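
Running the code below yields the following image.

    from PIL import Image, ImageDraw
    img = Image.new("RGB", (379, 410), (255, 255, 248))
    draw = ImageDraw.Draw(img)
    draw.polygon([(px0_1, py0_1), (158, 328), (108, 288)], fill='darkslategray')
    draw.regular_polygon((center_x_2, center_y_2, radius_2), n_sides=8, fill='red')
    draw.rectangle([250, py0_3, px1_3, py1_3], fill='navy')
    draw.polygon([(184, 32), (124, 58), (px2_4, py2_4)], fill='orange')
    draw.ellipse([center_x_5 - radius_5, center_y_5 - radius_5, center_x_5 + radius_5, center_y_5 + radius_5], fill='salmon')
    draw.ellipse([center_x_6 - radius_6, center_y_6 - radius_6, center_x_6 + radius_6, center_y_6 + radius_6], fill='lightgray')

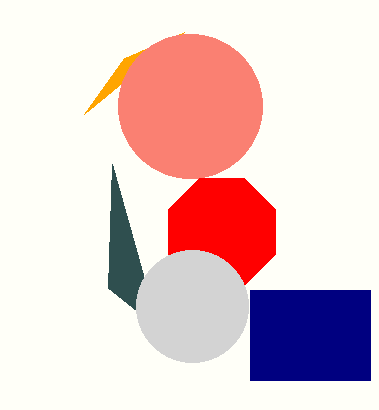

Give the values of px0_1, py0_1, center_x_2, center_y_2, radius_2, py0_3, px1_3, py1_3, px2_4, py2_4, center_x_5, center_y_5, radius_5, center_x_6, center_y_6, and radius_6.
px0_1 = 112; py0_1 = 164; center_x_2 = 222; center_y_2 = 232; radius_2 = 58; py0_3 = 290; px1_3 = 370; py1_3 = 380; px2_4 = 84; py2_4 = 114; center_x_5 = 190; center_y_5 = 106; radius_5 = 72; center_x_6 = 192; center_y_6 = 306; radius_6 = 56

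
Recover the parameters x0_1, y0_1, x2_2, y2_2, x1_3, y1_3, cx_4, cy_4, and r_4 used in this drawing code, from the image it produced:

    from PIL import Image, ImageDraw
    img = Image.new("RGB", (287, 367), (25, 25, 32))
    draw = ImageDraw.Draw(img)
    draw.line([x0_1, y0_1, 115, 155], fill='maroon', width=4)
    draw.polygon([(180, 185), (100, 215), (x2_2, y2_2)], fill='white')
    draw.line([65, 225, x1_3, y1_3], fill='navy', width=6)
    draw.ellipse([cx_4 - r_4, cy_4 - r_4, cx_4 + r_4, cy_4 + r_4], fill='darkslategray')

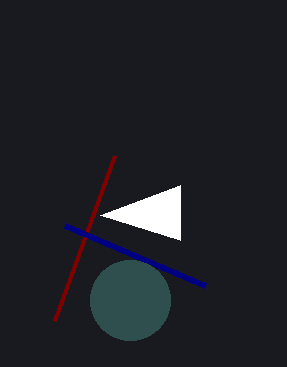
x0_1 = 55
y0_1 = 320
x2_2 = 180
y2_2 = 240
x1_3 = 205
y1_3 = 285
cx_4 = 130
cy_4 = 300
r_4 = 40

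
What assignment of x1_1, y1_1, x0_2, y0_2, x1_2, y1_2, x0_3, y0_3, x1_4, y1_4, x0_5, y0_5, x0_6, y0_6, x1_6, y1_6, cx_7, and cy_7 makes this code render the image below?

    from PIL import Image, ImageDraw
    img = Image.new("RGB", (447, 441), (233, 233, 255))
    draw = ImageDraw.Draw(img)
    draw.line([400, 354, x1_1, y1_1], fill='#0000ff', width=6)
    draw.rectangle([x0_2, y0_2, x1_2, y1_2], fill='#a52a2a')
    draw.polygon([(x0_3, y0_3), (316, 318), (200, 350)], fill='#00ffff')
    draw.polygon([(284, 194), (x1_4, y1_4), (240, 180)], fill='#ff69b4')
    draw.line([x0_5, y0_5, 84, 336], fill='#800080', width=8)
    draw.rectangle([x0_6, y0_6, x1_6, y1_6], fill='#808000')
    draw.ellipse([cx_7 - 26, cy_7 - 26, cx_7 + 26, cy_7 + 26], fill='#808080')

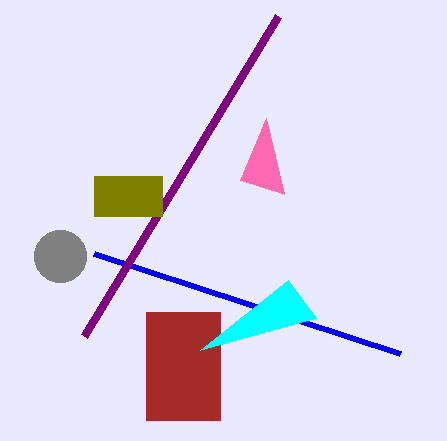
x1_1 = 94, y1_1 = 254, x0_2 = 146, y0_2 = 312, x1_2 = 220, y1_2 = 420, x0_3 = 288, y0_3 = 280, x1_4 = 266, y1_4 = 118, x0_5 = 278, y0_5 = 16, x0_6 = 94, y0_6 = 176, x1_6 = 162, y1_6 = 216, cx_7 = 60, cy_7 = 256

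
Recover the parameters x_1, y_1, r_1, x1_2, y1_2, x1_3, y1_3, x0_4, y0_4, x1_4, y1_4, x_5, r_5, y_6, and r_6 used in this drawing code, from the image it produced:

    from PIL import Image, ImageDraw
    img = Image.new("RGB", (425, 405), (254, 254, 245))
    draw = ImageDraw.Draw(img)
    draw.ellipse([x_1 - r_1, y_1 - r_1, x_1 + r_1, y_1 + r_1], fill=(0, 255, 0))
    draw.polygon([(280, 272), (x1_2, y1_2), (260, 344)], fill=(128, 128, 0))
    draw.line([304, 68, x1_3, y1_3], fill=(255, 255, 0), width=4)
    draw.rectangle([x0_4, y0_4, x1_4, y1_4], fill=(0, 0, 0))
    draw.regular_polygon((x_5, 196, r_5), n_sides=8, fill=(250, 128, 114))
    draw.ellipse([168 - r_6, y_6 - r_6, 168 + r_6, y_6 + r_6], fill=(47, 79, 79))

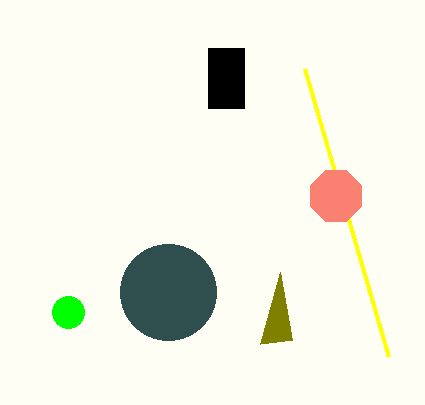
x_1 = 68
y_1 = 312
r_1 = 16
x1_2 = 292
y1_2 = 340
x1_3 = 388
y1_3 = 356
x0_4 = 208
y0_4 = 48
x1_4 = 244
y1_4 = 108
x_5 = 336
r_5 = 28
y_6 = 292
r_6 = 48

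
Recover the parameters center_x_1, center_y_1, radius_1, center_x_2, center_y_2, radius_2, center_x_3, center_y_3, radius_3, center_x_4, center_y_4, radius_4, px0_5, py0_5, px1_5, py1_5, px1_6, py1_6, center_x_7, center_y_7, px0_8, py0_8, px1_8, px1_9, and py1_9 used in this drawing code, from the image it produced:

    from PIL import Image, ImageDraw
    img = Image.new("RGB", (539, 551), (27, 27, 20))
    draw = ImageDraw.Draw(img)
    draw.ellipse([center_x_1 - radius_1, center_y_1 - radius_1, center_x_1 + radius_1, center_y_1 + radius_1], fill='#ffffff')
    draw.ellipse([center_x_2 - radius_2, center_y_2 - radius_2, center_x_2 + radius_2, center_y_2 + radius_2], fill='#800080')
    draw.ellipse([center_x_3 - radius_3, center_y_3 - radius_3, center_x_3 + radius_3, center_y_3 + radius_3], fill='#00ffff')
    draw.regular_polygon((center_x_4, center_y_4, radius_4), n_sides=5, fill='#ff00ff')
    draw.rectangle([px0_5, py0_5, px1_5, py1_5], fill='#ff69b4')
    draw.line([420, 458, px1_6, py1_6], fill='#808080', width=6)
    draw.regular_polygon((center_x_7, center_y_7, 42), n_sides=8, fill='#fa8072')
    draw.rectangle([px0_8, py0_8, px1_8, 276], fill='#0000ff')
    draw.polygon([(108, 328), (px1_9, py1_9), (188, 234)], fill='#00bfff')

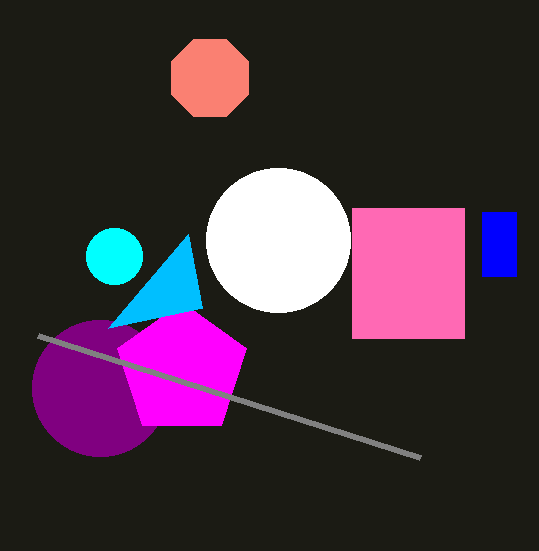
center_x_1 = 278
center_y_1 = 240
radius_1 = 72
center_x_2 = 100
center_y_2 = 388
radius_2 = 68
center_x_3 = 114
center_y_3 = 256
radius_3 = 28
center_x_4 = 182
center_y_4 = 370
radius_4 = 68
px0_5 = 352
py0_5 = 208
px1_5 = 464
py1_5 = 338
px1_6 = 38
py1_6 = 336
center_x_7 = 210
center_y_7 = 78
px0_8 = 482
py0_8 = 212
px1_8 = 516
px1_9 = 202
py1_9 = 308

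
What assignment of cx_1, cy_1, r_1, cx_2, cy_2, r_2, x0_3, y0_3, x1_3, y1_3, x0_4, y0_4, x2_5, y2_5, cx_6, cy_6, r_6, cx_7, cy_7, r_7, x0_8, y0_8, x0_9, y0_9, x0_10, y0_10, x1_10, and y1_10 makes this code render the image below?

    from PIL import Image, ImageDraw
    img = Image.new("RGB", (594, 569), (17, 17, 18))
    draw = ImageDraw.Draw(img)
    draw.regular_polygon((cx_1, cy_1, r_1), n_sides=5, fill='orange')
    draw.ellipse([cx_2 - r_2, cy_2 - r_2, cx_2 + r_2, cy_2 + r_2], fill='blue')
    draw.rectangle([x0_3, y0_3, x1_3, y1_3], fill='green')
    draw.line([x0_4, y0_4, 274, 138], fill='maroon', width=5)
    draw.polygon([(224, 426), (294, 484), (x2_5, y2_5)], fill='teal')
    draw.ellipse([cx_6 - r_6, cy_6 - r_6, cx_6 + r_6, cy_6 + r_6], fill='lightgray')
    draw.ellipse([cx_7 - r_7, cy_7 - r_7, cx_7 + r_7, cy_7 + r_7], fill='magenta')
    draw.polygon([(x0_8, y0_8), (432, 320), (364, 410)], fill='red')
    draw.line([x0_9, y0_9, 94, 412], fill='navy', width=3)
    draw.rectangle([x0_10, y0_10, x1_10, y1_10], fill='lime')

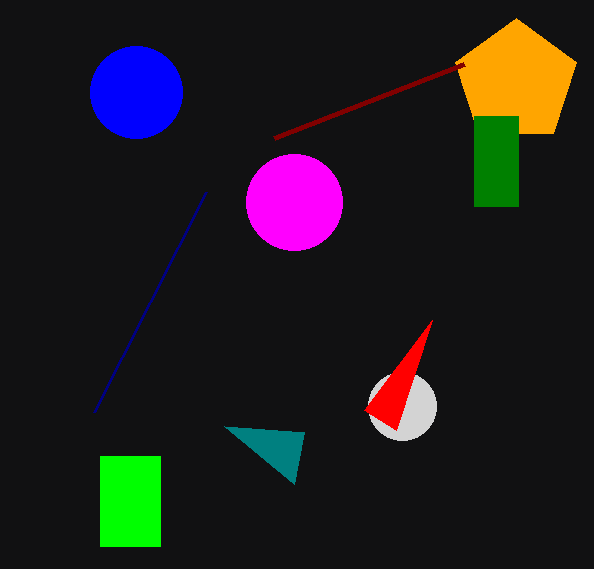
cx_1 = 516, cy_1 = 82, r_1 = 64, cx_2 = 136, cy_2 = 92, r_2 = 46, x0_3 = 474, y0_3 = 116, x1_3 = 518, y1_3 = 206, x0_4 = 464, y0_4 = 64, x2_5 = 304, y2_5 = 432, cx_6 = 402, cy_6 = 406, r_6 = 34, cx_7 = 294, cy_7 = 202, r_7 = 48, x0_8 = 396, y0_8 = 430, x0_9 = 206, y0_9 = 192, x0_10 = 100, y0_10 = 456, x1_10 = 160, y1_10 = 546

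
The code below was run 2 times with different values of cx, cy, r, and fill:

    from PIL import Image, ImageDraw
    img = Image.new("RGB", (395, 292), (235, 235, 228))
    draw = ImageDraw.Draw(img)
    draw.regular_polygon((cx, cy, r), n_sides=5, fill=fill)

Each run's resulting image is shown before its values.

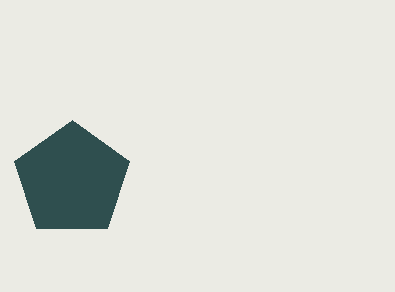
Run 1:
cx = 72; cy = 180; r = 60; fill = 'darkslategray'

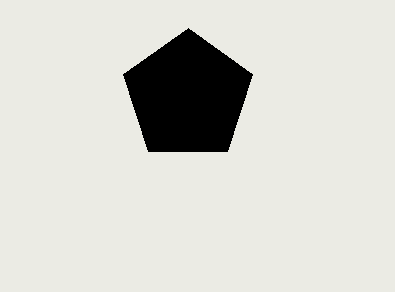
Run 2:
cx = 188; cy = 96; r = 68; fill = 'black'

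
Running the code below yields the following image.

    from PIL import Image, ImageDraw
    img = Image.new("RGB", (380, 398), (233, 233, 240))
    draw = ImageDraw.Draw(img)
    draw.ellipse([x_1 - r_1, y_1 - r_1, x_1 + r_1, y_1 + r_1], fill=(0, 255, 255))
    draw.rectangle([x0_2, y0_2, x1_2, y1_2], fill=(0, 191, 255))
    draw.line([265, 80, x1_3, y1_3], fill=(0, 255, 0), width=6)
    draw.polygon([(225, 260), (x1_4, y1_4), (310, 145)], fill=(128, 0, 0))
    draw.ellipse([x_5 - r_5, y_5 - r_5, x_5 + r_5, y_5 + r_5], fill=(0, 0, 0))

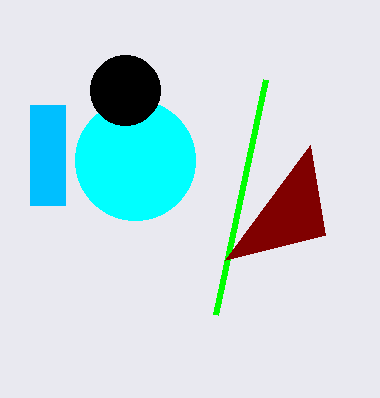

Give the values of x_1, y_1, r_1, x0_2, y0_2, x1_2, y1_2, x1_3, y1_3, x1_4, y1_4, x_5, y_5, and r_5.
x_1 = 135; y_1 = 160; r_1 = 60; x0_2 = 30; y0_2 = 105; x1_2 = 65; y1_2 = 205; x1_3 = 215; y1_3 = 315; x1_4 = 325; y1_4 = 235; x_5 = 125; y_5 = 90; r_5 = 35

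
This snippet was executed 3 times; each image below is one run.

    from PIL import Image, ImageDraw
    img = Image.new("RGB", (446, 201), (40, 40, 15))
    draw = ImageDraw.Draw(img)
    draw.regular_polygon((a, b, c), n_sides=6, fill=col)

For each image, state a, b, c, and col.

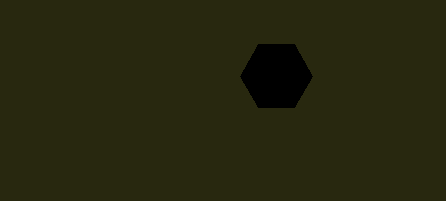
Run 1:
a = 276; b = 76; c = 36; col = 'black'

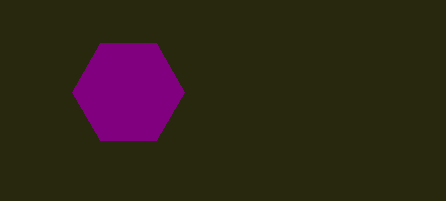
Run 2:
a = 128, b = 92, c = 56, col = 'purple'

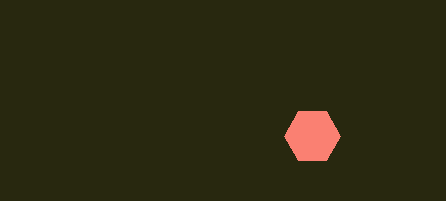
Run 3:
a = 312, b = 136, c = 28, col = 'salmon'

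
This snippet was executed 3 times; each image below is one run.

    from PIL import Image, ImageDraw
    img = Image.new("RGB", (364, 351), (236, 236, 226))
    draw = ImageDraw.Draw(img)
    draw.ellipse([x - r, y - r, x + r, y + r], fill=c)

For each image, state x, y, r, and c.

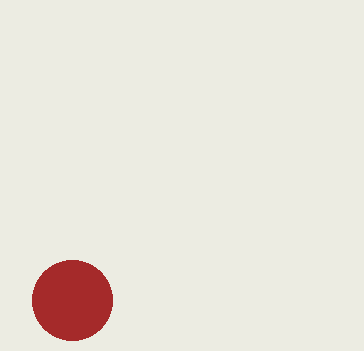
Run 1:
x = 72, y = 300, r = 40, c = 'brown'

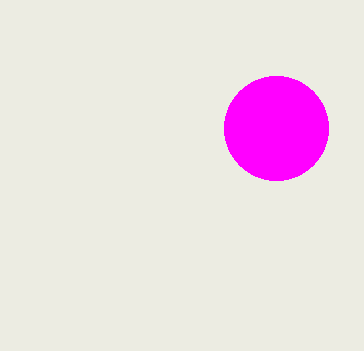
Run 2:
x = 276
y = 128
r = 52
c = 'magenta'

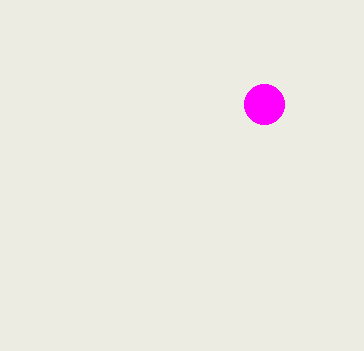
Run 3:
x = 264
y = 104
r = 20
c = 'magenta'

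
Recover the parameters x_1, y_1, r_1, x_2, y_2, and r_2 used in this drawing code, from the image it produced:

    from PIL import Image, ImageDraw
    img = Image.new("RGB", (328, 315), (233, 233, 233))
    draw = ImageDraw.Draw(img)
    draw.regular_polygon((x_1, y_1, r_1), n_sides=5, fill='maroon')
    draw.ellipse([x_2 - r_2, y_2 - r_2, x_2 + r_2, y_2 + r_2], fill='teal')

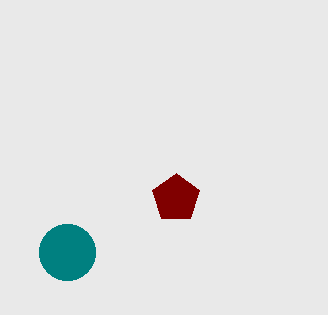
x_1 = 176, y_1 = 198, r_1 = 25, x_2 = 67, y_2 = 252, r_2 = 28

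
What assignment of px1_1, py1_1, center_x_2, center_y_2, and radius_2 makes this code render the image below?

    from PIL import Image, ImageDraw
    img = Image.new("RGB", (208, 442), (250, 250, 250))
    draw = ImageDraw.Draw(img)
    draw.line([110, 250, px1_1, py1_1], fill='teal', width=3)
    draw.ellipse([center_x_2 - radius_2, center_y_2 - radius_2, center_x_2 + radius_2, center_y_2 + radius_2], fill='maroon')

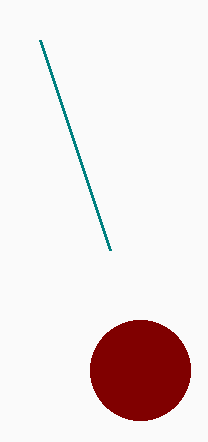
px1_1 = 40; py1_1 = 40; center_x_2 = 140; center_y_2 = 370; radius_2 = 50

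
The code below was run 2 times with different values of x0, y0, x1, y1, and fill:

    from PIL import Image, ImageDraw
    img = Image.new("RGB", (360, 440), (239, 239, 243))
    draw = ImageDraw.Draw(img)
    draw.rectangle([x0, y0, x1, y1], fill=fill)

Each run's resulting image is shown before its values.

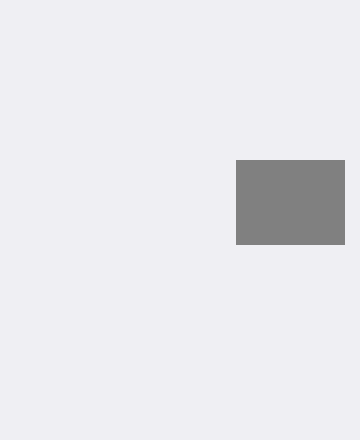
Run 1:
x0 = 236; y0 = 160; x1 = 344; y1 = 244; fill = 'gray'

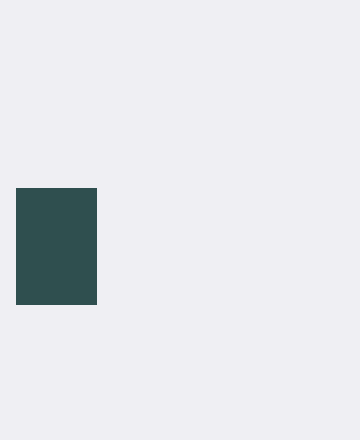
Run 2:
x0 = 16; y0 = 188; x1 = 96; y1 = 304; fill = 'darkslategray'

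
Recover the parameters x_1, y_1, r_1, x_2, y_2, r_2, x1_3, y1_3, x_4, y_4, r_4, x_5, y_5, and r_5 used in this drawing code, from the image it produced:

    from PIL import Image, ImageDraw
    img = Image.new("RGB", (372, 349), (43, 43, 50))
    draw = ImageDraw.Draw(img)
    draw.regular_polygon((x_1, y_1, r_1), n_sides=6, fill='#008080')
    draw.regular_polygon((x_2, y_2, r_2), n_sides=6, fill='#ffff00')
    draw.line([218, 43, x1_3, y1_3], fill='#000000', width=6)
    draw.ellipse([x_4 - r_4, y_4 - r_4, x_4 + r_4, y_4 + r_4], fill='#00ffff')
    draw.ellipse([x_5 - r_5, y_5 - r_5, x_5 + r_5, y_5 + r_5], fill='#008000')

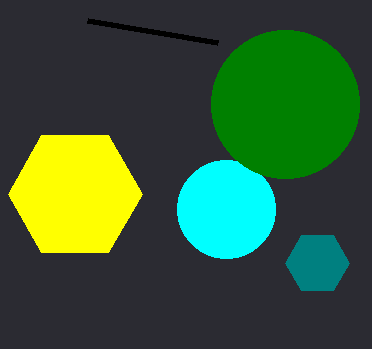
x_1 = 317; y_1 = 263; r_1 = 32; x_2 = 75; y_2 = 194; r_2 = 67; x1_3 = 88; y1_3 = 21; x_4 = 226; y_4 = 209; r_4 = 49; x_5 = 285; y_5 = 104; r_5 = 74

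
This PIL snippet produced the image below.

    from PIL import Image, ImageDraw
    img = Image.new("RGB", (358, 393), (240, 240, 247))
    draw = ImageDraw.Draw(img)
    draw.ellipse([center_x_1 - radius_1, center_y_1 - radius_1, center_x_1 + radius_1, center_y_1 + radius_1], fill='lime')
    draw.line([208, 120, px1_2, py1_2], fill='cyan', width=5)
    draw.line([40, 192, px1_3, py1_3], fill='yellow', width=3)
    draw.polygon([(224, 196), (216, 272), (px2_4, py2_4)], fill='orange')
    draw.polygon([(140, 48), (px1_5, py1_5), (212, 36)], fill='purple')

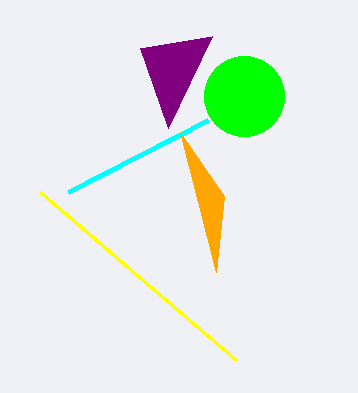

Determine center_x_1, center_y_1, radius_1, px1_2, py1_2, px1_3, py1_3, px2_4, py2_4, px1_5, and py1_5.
center_x_1 = 244; center_y_1 = 96; radius_1 = 40; px1_2 = 68; py1_2 = 192; px1_3 = 236; py1_3 = 360; px2_4 = 180; py2_4 = 132; px1_5 = 168; py1_5 = 128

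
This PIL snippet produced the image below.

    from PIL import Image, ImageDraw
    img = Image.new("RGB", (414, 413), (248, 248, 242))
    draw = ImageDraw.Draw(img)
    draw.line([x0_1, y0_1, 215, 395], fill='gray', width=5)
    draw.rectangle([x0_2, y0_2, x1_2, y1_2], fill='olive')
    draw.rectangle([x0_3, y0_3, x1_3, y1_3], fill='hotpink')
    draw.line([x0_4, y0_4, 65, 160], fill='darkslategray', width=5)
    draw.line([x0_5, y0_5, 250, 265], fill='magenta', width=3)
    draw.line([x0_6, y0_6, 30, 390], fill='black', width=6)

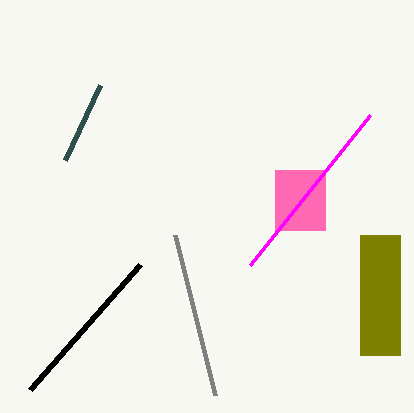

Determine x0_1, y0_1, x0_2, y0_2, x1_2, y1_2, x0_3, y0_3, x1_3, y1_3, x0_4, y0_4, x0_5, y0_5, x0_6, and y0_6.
x0_1 = 175
y0_1 = 235
x0_2 = 360
y0_2 = 235
x1_2 = 400
y1_2 = 355
x0_3 = 275
y0_3 = 170
x1_3 = 325
y1_3 = 230
x0_4 = 100
y0_4 = 85
x0_5 = 370
y0_5 = 115
x0_6 = 140
y0_6 = 265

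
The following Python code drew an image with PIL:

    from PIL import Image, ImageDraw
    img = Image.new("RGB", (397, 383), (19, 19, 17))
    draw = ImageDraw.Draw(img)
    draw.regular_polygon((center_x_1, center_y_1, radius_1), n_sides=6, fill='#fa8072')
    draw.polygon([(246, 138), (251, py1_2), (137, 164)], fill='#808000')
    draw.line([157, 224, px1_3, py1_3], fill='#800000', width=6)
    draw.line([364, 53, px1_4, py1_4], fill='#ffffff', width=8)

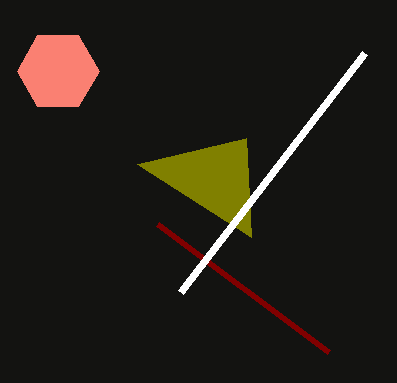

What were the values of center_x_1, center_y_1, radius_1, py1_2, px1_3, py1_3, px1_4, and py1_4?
center_x_1 = 58
center_y_1 = 71
radius_1 = 41
py1_2 = 237
px1_3 = 328
py1_3 = 352
px1_4 = 180
py1_4 = 292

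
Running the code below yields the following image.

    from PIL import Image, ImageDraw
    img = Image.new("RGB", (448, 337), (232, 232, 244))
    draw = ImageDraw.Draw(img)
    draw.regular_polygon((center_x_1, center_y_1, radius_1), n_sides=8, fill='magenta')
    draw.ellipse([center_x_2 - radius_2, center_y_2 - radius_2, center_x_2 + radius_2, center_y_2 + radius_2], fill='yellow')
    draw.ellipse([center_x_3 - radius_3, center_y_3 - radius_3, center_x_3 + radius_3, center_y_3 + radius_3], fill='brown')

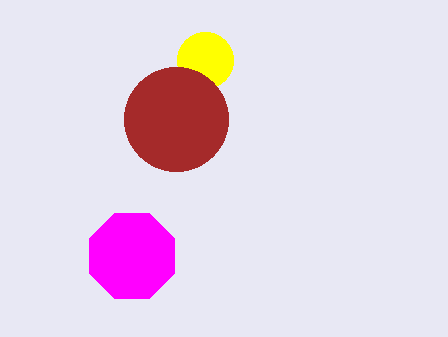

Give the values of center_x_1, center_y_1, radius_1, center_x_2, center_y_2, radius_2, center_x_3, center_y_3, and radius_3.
center_x_1 = 132; center_y_1 = 256; radius_1 = 46; center_x_2 = 205; center_y_2 = 60; radius_2 = 28; center_x_3 = 176; center_y_3 = 119; radius_3 = 52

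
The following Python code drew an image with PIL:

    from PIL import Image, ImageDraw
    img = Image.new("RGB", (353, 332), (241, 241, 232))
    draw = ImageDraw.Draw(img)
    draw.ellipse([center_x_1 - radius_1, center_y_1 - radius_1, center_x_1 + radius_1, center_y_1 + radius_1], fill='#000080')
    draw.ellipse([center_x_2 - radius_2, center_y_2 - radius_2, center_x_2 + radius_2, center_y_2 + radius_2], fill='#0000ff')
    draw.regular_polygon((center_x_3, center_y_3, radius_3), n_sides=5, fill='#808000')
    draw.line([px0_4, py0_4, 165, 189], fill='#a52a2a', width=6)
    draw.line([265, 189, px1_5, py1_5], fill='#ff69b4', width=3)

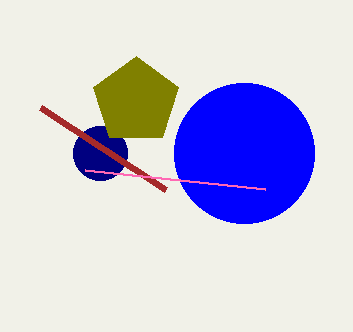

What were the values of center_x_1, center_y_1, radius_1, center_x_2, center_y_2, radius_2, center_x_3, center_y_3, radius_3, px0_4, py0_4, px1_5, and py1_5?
center_x_1 = 100; center_y_1 = 153; radius_1 = 27; center_x_2 = 244; center_y_2 = 153; radius_2 = 70; center_x_3 = 136; center_y_3 = 101; radius_3 = 45; px0_4 = 40; py0_4 = 107; px1_5 = 85; py1_5 = 170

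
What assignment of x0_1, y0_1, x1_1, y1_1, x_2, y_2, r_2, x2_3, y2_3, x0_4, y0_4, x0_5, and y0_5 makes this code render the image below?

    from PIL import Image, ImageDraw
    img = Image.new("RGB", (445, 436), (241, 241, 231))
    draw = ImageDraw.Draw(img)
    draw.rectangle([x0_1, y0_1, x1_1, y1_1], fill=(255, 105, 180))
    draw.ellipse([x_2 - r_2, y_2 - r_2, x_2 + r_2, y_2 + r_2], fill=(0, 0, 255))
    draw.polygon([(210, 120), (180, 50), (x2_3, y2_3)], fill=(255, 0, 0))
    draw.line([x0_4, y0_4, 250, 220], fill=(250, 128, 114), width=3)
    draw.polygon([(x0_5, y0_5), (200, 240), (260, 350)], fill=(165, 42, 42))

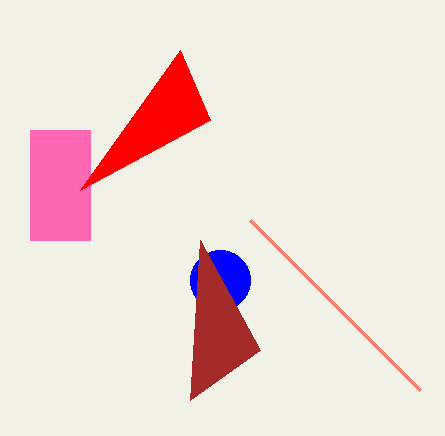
x0_1 = 30
y0_1 = 130
x1_1 = 90
y1_1 = 240
x_2 = 220
y_2 = 280
r_2 = 30
x2_3 = 80
y2_3 = 190
x0_4 = 420
y0_4 = 390
x0_5 = 190
y0_5 = 400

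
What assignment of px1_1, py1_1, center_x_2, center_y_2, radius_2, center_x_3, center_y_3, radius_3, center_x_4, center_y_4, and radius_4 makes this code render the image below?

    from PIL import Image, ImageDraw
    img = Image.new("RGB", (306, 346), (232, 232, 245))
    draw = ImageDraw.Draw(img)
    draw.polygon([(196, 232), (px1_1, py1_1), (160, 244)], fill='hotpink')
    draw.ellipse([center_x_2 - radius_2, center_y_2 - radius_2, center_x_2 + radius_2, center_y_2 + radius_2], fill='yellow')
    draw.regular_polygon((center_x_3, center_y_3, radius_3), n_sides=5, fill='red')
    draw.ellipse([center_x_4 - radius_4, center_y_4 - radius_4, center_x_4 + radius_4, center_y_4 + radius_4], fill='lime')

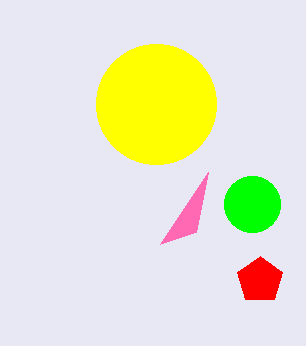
px1_1 = 208
py1_1 = 172
center_x_2 = 156
center_y_2 = 104
radius_2 = 60
center_x_3 = 260
center_y_3 = 280
radius_3 = 24
center_x_4 = 252
center_y_4 = 204
radius_4 = 28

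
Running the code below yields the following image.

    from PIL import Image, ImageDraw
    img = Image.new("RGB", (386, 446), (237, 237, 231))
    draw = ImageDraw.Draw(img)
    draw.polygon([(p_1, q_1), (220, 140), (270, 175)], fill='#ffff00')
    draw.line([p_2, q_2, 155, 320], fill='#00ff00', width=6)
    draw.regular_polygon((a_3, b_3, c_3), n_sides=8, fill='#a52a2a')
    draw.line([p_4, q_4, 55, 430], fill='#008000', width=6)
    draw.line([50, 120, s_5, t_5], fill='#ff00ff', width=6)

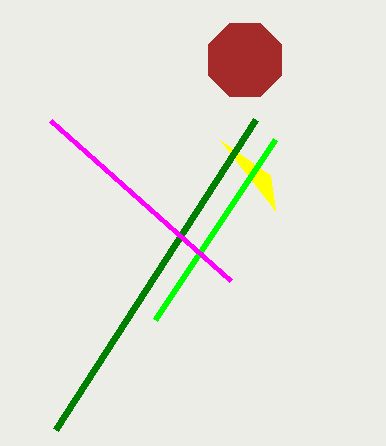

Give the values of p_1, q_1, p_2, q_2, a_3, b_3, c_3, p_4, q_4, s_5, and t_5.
p_1 = 275, q_1 = 210, p_2 = 275, q_2 = 140, a_3 = 245, b_3 = 60, c_3 = 40, p_4 = 255, q_4 = 120, s_5 = 230, t_5 = 280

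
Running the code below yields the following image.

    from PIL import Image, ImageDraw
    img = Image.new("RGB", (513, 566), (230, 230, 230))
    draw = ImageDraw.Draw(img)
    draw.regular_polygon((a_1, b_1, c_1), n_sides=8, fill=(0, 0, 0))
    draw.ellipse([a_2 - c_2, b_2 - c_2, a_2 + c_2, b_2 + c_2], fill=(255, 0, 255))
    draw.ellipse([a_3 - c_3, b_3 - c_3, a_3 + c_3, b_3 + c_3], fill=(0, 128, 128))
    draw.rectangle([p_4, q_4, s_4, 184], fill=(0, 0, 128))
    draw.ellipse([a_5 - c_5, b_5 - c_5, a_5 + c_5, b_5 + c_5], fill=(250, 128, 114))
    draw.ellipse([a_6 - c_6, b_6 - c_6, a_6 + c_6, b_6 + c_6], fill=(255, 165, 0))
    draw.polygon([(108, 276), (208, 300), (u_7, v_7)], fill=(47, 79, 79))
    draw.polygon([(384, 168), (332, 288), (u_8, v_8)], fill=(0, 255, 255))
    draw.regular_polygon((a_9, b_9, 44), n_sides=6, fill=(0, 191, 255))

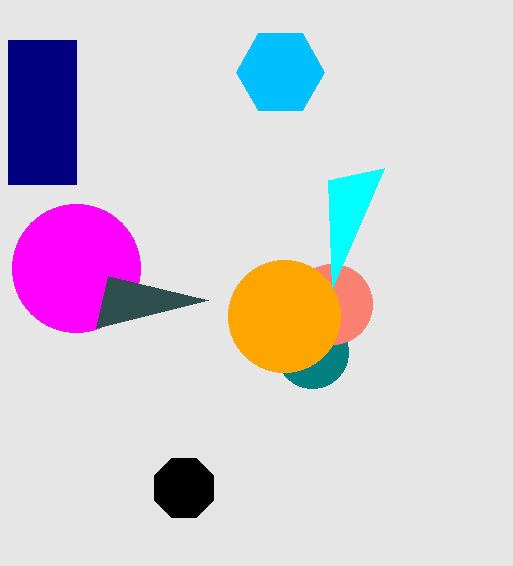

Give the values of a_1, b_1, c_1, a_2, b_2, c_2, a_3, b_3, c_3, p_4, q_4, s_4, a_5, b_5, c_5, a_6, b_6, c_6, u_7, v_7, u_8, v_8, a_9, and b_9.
a_1 = 184
b_1 = 488
c_1 = 32
a_2 = 76
b_2 = 268
c_2 = 64
a_3 = 312
b_3 = 352
c_3 = 36
p_4 = 8
q_4 = 40
s_4 = 76
a_5 = 332
b_5 = 304
c_5 = 40
a_6 = 284
b_6 = 316
c_6 = 56
u_7 = 96
v_7 = 328
u_8 = 328
v_8 = 180
a_9 = 280
b_9 = 72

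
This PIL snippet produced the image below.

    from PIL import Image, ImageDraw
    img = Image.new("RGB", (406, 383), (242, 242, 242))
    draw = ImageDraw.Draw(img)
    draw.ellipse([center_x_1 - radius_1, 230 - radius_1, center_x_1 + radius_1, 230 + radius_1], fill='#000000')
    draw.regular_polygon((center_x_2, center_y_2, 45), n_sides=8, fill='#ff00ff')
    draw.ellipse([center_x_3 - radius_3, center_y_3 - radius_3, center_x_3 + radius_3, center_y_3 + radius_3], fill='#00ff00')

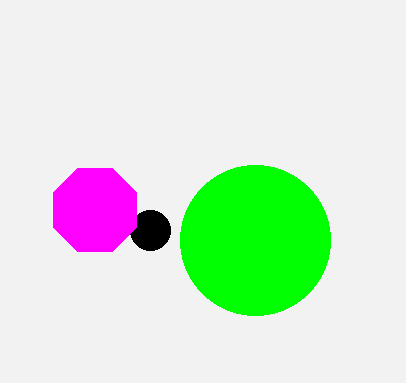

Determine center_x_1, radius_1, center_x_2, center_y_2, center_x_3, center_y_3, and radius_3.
center_x_1 = 150, radius_1 = 20, center_x_2 = 95, center_y_2 = 210, center_x_3 = 255, center_y_3 = 240, radius_3 = 75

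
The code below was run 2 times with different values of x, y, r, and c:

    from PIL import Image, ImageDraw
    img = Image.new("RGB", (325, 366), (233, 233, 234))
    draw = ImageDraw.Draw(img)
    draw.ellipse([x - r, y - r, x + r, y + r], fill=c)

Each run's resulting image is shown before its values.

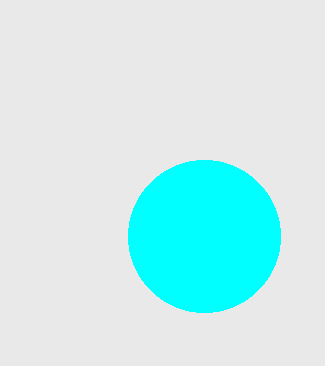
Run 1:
x = 204
y = 236
r = 76
c = 'cyan'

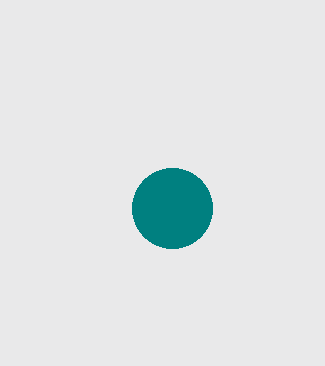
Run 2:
x = 172
y = 208
r = 40
c = 'teal'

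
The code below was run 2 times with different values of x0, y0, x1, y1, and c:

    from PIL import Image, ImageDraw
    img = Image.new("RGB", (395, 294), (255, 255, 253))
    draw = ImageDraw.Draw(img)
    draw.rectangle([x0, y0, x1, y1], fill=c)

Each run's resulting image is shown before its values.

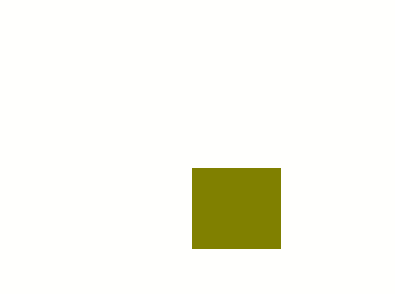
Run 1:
x0 = 192; y0 = 168; x1 = 280; y1 = 248; c = 'olive'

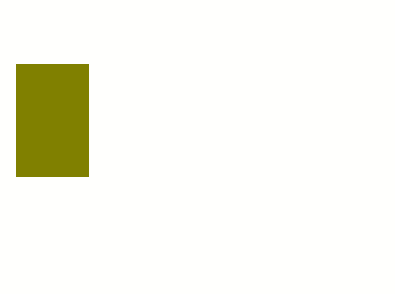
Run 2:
x0 = 16, y0 = 64, x1 = 88, y1 = 176, c = 'olive'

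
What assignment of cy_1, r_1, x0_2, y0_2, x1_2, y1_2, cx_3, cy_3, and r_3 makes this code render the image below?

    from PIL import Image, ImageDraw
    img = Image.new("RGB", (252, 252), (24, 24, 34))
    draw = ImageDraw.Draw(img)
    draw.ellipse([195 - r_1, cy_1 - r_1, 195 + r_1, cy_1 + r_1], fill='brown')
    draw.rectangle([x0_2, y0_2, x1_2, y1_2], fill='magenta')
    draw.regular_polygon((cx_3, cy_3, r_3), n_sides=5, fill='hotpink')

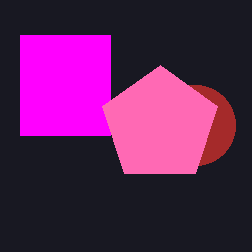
cy_1 = 125; r_1 = 40; x0_2 = 20; y0_2 = 35; x1_2 = 110; y1_2 = 135; cx_3 = 160; cy_3 = 125; r_3 = 60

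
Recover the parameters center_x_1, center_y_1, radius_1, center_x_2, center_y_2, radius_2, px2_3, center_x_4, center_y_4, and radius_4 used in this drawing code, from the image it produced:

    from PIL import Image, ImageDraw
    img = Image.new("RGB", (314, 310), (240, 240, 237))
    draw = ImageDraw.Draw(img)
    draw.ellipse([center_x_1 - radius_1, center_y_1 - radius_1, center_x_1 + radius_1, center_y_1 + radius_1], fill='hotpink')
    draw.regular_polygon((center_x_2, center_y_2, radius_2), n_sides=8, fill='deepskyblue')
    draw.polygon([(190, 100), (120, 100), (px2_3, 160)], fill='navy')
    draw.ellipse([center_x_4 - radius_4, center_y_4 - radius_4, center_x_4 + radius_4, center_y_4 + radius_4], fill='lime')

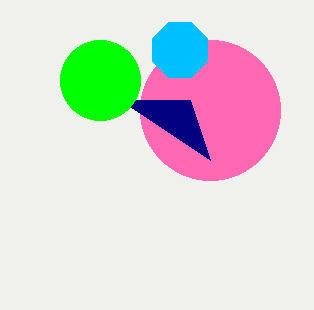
center_x_1 = 210, center_y_1 = 110, radius_1 = 70, center_x_2 = 180, center_y_2 = 50, radius_2 = 30, px2_3 = 210, center_x_4 = 100, center_y_4 = 80, radius_4 = 40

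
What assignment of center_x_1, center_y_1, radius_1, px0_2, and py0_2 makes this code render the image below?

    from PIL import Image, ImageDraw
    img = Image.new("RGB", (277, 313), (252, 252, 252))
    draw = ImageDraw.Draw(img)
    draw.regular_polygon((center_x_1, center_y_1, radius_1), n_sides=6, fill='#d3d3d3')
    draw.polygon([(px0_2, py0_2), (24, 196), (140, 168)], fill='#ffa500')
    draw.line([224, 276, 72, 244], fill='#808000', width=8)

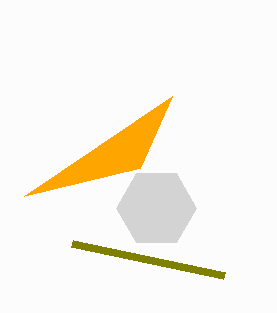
center_x_1 = 156, center_y_1 = 208, radius_1 = 40, px0_2 = 172, py0_2 = 96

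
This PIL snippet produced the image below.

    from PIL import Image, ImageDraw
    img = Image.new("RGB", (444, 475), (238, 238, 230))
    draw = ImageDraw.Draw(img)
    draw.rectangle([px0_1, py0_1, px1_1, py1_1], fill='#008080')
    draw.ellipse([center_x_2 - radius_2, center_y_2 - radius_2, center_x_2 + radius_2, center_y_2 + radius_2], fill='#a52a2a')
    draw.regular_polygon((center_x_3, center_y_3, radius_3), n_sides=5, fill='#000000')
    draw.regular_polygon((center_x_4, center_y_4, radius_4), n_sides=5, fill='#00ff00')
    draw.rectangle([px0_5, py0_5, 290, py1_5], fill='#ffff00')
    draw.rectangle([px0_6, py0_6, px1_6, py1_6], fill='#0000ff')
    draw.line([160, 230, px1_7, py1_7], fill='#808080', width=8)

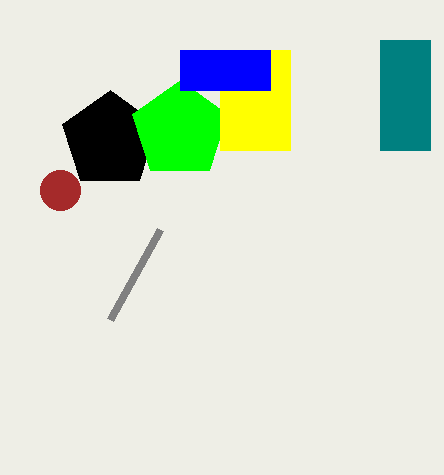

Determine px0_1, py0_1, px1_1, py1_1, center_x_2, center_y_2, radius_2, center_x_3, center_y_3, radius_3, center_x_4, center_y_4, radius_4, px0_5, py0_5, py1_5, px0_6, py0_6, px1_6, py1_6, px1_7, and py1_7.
px0_1 = 380
py0_1 = 40
px1_1 = 430
py1_1 = 150
center_x_2 = 60
center_y_2 = 190
radius_2 = 20
center_x_3 = 110
center_y_3 = 140
radius_3 = 50
center_x_4 = 180
center_y_4 = 130
radius_4 = 50
px0_5 = 220
py0_5 = 50
py1_5 = 150
px0_6 = 180
py0_6 = 50
px1_6 = 270
py1_6 = 90
px1_7 = 110
py1_7 = 320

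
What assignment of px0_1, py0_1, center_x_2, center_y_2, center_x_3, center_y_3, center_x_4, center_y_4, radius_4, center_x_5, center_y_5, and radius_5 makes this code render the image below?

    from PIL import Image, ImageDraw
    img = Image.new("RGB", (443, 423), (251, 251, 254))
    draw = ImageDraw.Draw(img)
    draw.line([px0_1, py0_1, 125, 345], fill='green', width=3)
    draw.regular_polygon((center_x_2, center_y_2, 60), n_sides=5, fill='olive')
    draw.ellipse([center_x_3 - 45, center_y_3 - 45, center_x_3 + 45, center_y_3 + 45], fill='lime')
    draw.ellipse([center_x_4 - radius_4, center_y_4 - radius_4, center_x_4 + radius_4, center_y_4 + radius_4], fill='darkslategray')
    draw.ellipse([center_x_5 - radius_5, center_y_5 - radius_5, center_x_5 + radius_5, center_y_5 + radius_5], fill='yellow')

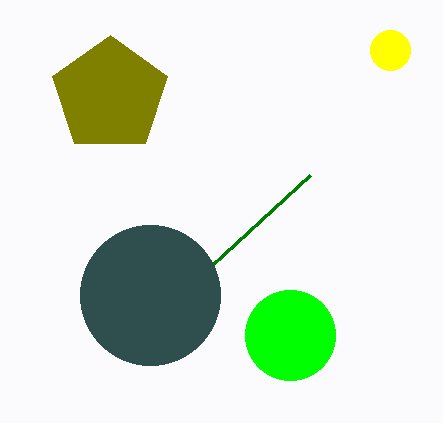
px0_1 = 310, py0_1 = 175, center_x_2 = 110, center_y_2 = 95, center_x_3 = 290, center_y_3 = 335, center_x_4 = 150, center_y_4 = 295, radius_4 = 70, center_x_5 = 390, center_y_5 = 50, radius_5 = 20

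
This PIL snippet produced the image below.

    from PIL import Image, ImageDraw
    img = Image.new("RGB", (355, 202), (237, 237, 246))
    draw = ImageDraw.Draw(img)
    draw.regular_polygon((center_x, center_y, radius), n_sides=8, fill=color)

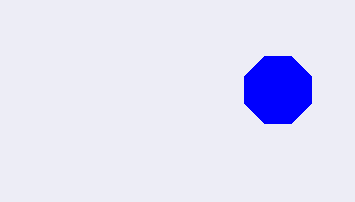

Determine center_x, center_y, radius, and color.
center_x = 278, center_y = 90, radius = 36, color = 'blue'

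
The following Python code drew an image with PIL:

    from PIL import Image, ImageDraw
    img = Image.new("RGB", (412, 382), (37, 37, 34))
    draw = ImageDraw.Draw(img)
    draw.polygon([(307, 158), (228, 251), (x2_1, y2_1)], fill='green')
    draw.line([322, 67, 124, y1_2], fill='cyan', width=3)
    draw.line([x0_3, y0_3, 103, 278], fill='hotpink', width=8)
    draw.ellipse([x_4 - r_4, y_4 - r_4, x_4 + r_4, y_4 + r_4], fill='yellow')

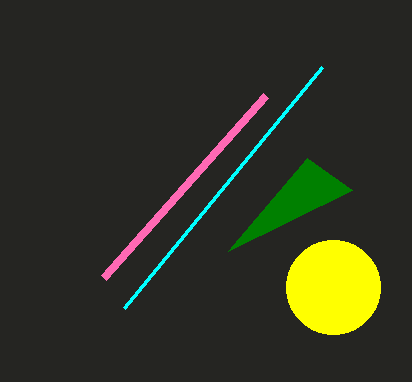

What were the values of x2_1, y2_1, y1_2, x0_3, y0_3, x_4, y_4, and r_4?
x2_1 = 352
y2_1 = 190
y1_2 = 308
x0_3 = 265
y0_3 = 96
x_4 = 333
y_4 = 287
r_4 = 47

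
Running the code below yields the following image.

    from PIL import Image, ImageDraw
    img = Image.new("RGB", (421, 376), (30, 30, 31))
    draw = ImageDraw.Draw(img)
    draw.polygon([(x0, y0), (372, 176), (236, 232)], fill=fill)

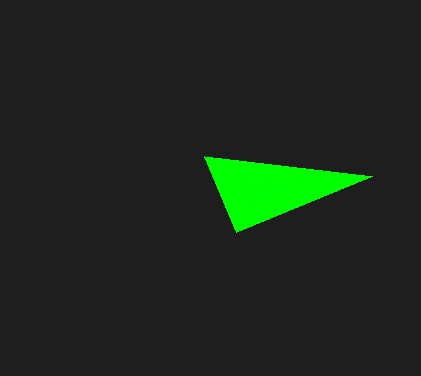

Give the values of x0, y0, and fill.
x0 = 204; y0 = 156; fill = 'lime'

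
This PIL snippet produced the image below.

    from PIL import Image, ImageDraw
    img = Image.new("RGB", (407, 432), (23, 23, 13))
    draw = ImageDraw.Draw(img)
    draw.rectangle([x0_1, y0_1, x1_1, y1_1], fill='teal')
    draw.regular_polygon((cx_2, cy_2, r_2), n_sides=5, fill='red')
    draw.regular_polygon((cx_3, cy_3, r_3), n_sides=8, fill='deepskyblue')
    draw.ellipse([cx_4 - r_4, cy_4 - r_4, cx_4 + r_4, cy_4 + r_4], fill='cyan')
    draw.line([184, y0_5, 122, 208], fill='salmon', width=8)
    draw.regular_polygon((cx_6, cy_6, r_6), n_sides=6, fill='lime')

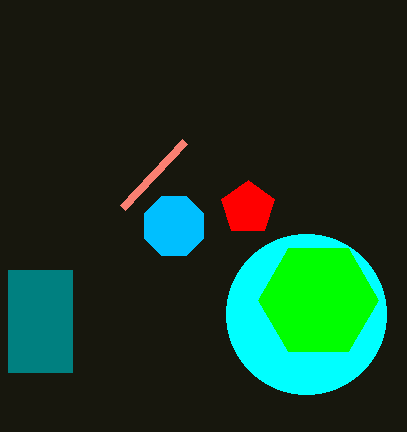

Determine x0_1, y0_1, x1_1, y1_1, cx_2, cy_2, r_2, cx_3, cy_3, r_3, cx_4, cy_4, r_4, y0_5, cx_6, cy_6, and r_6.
x0_1 = 8; y0_1 = 270; x1_1 = 72; y1_1 = 372; cx_2 = 248; cy_2 = 208; r_2 = 28; cx_3 = 174; cy_3 = 226; r_3 = 32; cx_4 = 306; cy_4 = 314; r_4 = 80; y0_5 = 142; cx_6 = 318; cy_6 = 300; r_6 = 60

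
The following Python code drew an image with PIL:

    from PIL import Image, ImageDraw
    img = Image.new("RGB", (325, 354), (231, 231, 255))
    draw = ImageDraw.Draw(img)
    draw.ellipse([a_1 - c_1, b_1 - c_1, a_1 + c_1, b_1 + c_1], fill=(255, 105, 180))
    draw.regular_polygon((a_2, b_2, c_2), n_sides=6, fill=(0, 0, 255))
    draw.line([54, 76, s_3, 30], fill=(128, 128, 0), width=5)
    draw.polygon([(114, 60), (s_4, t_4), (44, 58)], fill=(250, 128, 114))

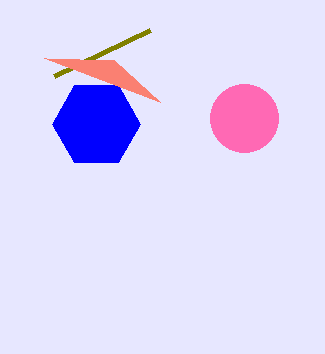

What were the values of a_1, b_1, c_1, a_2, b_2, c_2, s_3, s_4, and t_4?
a_1 = 244
b_1 = 118
c_1 = 34
a_2 = 96
b_2 = 124
c_2 = 44
s_3 = 150
s_4 = 160
t_4 = 102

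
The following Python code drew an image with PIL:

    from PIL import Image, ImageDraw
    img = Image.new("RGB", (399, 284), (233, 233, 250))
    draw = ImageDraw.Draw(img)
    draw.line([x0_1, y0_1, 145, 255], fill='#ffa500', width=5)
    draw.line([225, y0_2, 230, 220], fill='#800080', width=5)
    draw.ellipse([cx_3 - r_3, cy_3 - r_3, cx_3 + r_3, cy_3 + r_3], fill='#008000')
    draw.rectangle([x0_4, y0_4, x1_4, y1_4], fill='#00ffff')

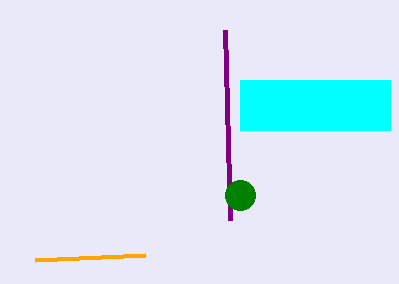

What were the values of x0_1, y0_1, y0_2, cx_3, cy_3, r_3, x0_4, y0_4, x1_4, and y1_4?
x0_1 = 35
y0_1 = 260
y0_2 = 30
cx_3 = 240
cy_3 = 195
r_3 = 15
x0_4 = 240
y0_4 = 80
x1_4 = 390
y1_4 = 130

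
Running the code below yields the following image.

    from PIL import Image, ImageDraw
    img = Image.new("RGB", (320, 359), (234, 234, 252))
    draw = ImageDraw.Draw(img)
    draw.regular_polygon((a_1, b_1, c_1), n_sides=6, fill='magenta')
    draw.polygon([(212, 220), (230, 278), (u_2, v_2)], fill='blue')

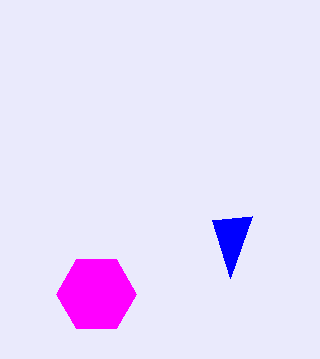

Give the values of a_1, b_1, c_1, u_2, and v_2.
a_1 = 96
b_1 = 294
c_1 = 40
u_2 = 252
v_2 = 216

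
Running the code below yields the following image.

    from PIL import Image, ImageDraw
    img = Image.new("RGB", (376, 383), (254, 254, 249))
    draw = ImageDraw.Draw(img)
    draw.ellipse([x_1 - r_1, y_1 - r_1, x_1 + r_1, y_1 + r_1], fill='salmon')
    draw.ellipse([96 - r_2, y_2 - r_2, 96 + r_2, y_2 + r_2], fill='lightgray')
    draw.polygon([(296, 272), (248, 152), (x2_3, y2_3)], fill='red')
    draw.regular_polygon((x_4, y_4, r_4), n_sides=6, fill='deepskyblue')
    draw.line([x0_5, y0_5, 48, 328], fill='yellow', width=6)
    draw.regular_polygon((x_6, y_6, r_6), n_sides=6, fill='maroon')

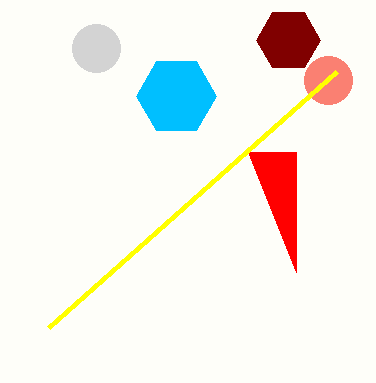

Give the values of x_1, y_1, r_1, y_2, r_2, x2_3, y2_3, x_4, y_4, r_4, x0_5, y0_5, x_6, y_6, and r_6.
x_1 = 328; y_1 = 80; r_1 = 24; y_2 = 48; r_2 = 24; x2_3 = 296; y2_3 = 152; x_4 = 176; y_4 = 96; r_4 = 40; x0_5 = 336; y0_5 = 72; x_6 = 288; y_6 = 40; r_6 = 32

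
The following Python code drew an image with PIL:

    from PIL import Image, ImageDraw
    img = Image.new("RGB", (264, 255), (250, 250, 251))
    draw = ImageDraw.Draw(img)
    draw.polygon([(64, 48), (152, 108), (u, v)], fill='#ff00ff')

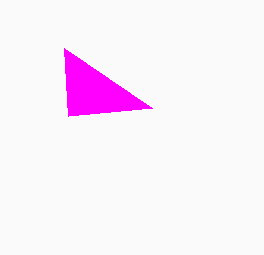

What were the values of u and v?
u = 68
v = 116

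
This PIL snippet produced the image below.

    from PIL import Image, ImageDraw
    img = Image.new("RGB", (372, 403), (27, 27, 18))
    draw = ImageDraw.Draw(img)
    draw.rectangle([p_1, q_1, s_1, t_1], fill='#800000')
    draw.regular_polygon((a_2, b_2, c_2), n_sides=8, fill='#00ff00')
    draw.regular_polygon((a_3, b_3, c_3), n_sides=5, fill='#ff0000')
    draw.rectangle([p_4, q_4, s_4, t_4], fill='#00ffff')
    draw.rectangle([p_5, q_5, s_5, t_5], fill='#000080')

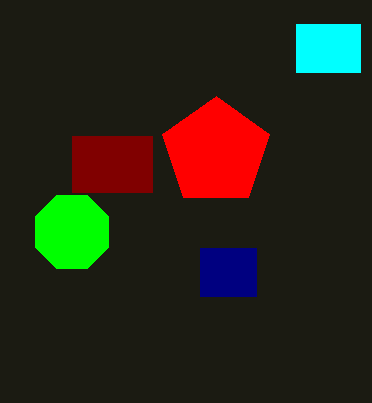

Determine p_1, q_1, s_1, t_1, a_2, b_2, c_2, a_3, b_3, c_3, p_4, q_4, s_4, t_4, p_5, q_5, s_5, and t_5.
p_1 = 72
q_1 = 136
s_1 = 152
t_1 = 192
a_2 = 72
b_2 = 232
c_2 = 40
a_3 = 216
b_3 = 152
c_3 = 56
p_4 = 296
q_4 = 24
s_4 = 360
t_4 = 72
p_5 = 200
q_5 = 248
s_5 = 256
t_5 = 296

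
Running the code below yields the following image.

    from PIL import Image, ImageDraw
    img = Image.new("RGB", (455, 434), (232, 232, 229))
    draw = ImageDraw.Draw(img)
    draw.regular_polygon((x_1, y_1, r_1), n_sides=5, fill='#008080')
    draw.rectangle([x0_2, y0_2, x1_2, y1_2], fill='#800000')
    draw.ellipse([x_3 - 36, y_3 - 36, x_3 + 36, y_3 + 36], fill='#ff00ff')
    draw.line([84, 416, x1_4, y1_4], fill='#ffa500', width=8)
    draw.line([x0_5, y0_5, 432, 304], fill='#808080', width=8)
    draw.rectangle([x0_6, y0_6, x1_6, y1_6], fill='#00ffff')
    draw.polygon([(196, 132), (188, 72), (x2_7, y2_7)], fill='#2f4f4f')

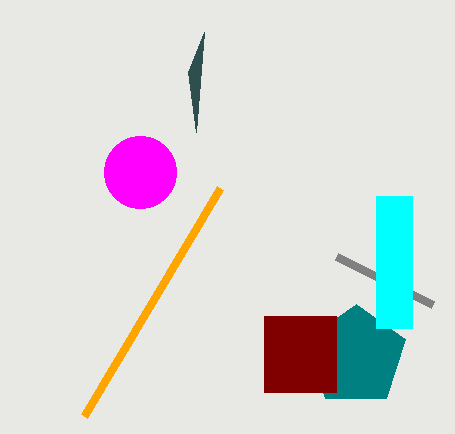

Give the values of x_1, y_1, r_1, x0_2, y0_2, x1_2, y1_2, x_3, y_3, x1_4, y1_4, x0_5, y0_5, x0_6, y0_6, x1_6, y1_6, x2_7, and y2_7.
x_1 = 356
y_1 = 356
r_1 = 52
x0_2 = 264
y0_2 = 316
x1_2 = 336
y1_2 = 392
x_3 = 140
y_3 = 172
x1_4 = 220
y1_4 = 188
x0_5 = 336
y0_5 = 256
x0_6 = 376
y0_6 = 196
x1_6 = 412
y1_6 = 328
x2_7 = 204
y2_7 = 32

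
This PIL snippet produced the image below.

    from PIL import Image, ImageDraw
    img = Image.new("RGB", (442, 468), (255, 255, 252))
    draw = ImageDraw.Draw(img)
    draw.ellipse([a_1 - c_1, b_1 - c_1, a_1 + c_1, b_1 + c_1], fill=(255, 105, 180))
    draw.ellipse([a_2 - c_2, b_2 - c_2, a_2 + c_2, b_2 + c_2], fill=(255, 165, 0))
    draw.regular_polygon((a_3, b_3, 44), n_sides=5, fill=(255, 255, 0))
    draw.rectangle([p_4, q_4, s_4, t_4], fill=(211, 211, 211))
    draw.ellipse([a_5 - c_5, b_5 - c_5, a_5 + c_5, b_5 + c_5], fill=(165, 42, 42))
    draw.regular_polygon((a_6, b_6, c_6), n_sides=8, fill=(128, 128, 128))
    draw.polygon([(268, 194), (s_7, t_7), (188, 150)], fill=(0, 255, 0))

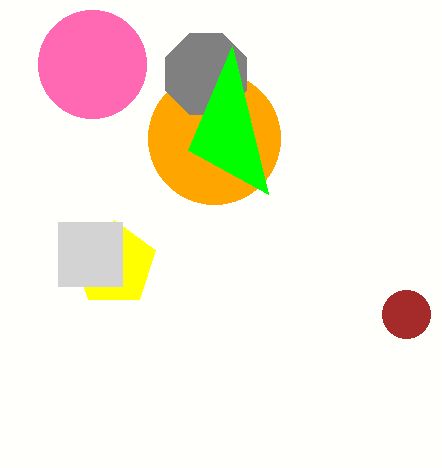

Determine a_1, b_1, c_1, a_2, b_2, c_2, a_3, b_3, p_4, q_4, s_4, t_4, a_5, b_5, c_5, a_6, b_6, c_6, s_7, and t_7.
a_1 = 92
b_1 = 64
c_1 = 54
a_2 = 214
b_2 = 138
c_2 = 66
a_3 = 114
b_3 = 264
p_4 = 58
q_4 = 222
s_4 = 122
t_4 = 286
a_5 = 406
b_5 = 314
c_5 = 24
a_6 = 206
b_6 = 74
c_6 = 44
s_7 = 232
t_7 = 46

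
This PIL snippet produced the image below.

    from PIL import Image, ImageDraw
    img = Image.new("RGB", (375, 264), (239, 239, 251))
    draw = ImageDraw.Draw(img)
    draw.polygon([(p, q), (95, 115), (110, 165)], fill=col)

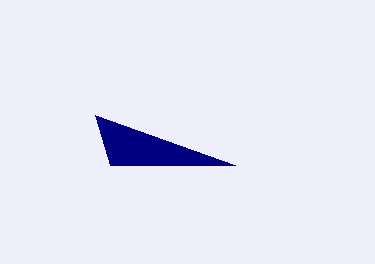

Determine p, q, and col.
p = 235; q = 165; col = 'navy'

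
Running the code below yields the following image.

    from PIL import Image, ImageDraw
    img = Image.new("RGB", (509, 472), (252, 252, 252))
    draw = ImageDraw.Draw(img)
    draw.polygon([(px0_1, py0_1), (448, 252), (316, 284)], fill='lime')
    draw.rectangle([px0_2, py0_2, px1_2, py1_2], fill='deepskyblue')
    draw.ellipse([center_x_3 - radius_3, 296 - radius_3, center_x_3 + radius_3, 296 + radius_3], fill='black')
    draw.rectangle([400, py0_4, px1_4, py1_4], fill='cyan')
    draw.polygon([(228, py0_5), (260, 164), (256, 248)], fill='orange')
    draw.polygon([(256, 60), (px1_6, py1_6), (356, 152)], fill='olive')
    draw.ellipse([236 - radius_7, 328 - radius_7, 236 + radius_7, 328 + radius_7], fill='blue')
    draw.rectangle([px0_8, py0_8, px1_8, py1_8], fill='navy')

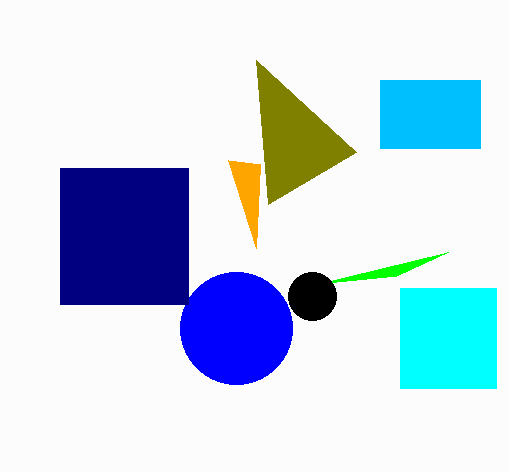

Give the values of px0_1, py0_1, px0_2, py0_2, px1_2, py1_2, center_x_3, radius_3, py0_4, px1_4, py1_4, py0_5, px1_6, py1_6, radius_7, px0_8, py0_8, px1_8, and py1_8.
px0_1 = 396; py0_1 = 276; px0_2 = 380; py0_2 = 80; px1_2 = 480; py1_2 = 148; center_x_3 = 312; radius_3 = 24; py0_4 = 288; px1_4 = 496; py1_4 = 388; py0_5 = 160; px1_6 = 268; py1_6 = 204; radius_7 = 56; px0_8 = 60; py0_8 = 168; px1_8 = 188; py1_8 = 304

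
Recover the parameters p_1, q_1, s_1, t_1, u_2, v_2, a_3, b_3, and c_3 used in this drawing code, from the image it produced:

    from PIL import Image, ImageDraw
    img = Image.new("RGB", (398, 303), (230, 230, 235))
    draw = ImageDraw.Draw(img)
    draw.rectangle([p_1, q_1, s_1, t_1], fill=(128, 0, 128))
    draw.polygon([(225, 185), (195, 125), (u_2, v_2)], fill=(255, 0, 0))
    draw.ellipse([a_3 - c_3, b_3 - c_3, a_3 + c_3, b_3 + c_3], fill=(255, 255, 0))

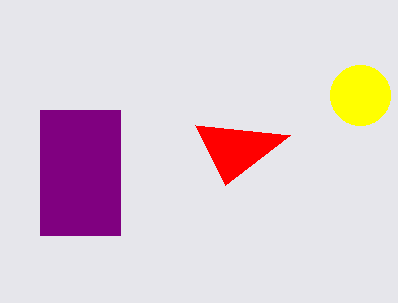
p_1 = 40; q_1 = 110; s_1 = 120; t_1 = 235; u_2 = 290; v_2 = 135; a_3 = 360; b_3 = 95; c_3 = 30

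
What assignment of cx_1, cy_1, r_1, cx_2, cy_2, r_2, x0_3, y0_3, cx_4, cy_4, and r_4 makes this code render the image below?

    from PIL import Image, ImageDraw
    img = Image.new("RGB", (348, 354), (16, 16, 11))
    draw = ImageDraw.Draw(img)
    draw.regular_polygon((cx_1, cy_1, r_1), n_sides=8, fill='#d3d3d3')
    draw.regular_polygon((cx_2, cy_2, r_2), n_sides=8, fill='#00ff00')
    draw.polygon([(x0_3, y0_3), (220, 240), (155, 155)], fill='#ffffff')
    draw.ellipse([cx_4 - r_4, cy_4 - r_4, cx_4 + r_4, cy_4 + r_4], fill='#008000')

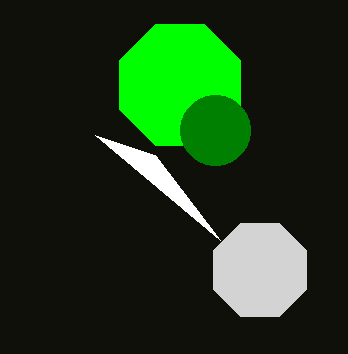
cx_1 = 260; cy_1 = 270; r_1 = 50; cx_2 = 180; cy_2 = 85; r_2 = 65; x0_3 = 95; y0_3 = 135; cx_4 = 215; cy_4 = 130; r_4 = 35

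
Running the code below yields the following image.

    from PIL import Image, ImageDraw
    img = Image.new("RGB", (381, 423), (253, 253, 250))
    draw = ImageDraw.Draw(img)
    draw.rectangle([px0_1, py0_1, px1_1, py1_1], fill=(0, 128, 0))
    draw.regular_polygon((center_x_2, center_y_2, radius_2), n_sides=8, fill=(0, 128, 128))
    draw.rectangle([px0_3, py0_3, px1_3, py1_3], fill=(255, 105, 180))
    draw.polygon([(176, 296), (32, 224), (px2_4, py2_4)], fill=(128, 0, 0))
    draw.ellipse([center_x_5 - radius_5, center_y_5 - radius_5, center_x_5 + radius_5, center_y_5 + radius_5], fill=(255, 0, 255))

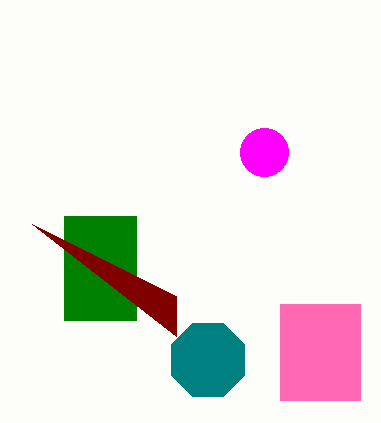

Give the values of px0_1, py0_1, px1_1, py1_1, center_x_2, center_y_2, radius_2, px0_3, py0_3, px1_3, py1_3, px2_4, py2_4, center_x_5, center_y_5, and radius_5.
px0_1 = 64
py0_1 = 216
px1_1 = 136
py1_1 = 320
center_x_2 = 208
center_y_2 = 360
radius_2 = 40
px0_3 = 280
py0_3 = 304
px1_3 = 360
py1_3 = 400
px2_4 = 176
py2_4 = 336
center_x_5 = 264
center_y_5 = 152
radius_5 = 24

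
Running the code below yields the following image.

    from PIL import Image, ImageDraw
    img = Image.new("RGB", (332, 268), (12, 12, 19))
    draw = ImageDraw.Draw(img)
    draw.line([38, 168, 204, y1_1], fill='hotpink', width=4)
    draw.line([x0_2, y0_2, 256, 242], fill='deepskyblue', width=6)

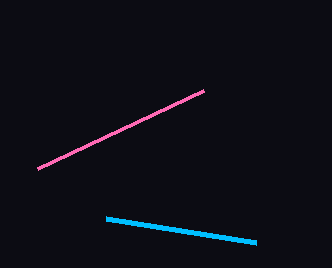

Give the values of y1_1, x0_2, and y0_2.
y1_1 = 90; x0_2 = 106; y0_2 = 218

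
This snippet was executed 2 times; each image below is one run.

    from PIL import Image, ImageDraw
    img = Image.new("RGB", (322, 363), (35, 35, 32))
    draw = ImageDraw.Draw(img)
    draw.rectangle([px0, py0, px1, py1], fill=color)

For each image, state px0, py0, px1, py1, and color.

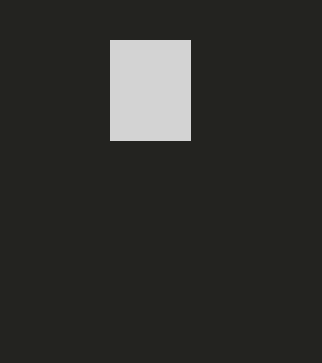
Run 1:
px0 = 110; py0 = 40; px1 = 190; py1 = 140; color = 'lightgray'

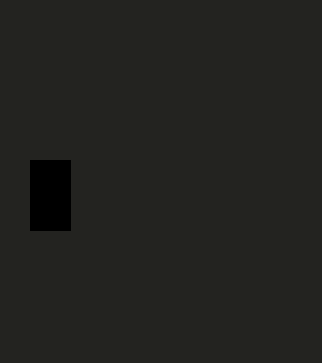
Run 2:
px0 = 30
py0 = 160
px1 = 70
py1 = 230
color = 'black'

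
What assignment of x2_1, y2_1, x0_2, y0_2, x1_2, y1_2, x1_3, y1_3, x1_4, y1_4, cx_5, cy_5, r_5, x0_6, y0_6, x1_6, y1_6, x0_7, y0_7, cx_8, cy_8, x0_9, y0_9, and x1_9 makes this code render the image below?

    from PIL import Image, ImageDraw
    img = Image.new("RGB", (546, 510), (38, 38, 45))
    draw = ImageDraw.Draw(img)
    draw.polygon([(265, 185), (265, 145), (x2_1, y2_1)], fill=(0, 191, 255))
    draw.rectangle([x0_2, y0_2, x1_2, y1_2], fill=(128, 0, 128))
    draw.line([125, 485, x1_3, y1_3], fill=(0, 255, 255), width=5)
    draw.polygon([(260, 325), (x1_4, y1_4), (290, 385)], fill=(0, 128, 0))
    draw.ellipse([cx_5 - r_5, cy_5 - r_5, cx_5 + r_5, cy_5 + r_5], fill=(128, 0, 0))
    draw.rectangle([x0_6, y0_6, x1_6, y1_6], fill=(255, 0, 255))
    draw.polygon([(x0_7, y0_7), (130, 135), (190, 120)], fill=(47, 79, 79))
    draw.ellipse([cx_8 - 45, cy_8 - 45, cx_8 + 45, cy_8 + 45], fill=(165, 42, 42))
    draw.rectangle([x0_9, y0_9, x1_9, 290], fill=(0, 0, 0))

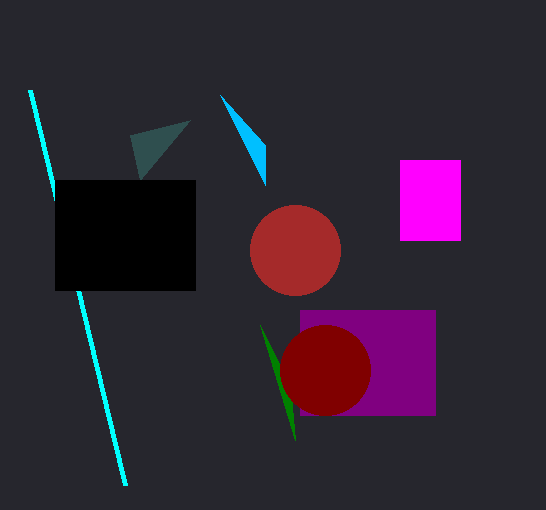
x2_1 = 220
y2_1 = 95
x0_2 = 300
y0_2 = 310
x1_2 = 435
y1_2 = 415
x1_3 = 30
y1_3 = 90
x1_4 = 295
y1_4 = 440
cx_5 = 325
cy_5 = 370
r_5 = 45
x0_6 = 400
y0_6 = 160
x1_6 = 460
y1_6 = 240
x0_7 = 140
y0_7 = 180
cx_8 = 295
cy_8 = 250
x0_9 = 55
y0_9 = 180
x1_9 = 195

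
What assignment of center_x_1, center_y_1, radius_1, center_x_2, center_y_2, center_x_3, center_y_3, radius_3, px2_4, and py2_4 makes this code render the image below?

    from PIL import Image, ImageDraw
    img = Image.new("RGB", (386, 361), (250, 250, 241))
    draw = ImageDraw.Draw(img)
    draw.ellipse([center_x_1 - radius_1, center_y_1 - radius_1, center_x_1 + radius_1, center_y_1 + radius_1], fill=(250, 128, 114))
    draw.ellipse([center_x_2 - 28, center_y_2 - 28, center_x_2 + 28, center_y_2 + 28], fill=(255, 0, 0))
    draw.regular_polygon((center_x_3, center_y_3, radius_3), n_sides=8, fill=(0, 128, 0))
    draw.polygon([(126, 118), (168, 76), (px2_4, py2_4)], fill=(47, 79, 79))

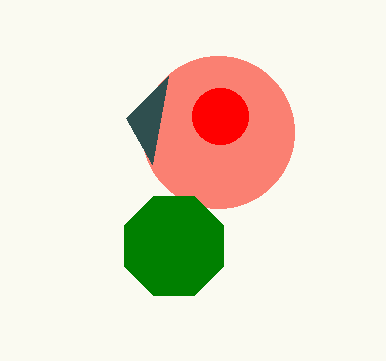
center_x_1 = 218
center_y_1 = 132
radius_1 = 76
center_x_2 = 220
center_y_2 = 116
center_x_3 = 174
center_y_3 = 246
radius_3 = 54
px2_4 = 152
py2_4 = 164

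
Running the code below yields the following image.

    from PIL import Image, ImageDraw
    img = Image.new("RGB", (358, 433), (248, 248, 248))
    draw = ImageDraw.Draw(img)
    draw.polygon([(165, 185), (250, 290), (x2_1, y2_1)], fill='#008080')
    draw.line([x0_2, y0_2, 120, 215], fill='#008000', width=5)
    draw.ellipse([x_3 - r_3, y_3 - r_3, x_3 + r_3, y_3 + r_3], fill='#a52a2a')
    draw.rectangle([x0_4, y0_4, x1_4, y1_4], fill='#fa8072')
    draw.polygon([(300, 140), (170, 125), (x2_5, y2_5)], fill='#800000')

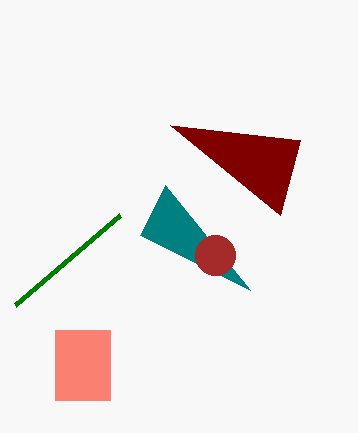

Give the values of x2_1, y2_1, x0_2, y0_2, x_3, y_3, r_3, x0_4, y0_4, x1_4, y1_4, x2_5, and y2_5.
x2_1 = 140; y2_1 = 235; x0_2 = 15; y0_2 = 305; x_3 = 215; y_3 = 255; r_3 = 20; x0_4 = 55; y0_4 = 330; x1_4 = 110; y1_4 = 400; x2_5 = 280; y2_5 = 215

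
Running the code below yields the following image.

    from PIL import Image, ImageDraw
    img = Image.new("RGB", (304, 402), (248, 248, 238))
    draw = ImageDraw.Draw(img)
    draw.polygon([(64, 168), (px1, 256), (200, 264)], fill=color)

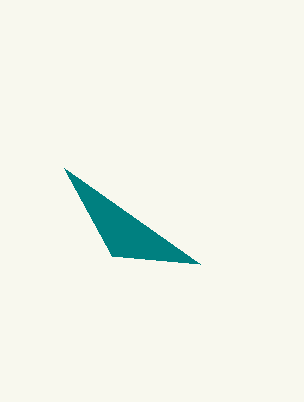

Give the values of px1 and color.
px1 = 112, color = 'teal'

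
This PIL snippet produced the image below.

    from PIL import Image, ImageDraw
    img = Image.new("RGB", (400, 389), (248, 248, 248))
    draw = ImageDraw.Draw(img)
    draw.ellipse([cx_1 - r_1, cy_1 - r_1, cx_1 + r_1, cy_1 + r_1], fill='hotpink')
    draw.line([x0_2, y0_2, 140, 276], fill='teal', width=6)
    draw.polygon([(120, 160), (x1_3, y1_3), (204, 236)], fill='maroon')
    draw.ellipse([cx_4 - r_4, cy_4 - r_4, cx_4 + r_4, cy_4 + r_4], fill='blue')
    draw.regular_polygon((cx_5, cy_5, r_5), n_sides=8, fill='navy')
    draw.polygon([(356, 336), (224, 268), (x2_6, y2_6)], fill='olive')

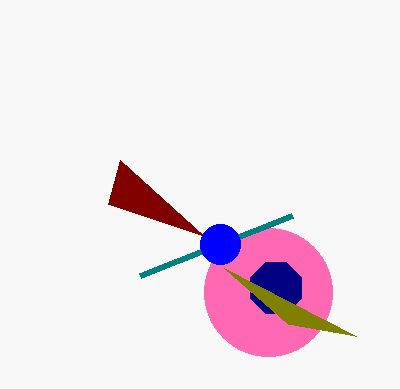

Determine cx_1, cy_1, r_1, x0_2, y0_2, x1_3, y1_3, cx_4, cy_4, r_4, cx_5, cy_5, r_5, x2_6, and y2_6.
cx_1 = 268; cy_1 = 292; r_1 = 64; x0_2 = 292; y0_2 = 216; x1_3 = 108; y1_3 = 204; cx_4 = 220; cy_4 = 244; r_4 = 20; cx_5 = 276; cy_5 = 288; r_5 = 28; x2_6 = 288; y2_6 = 324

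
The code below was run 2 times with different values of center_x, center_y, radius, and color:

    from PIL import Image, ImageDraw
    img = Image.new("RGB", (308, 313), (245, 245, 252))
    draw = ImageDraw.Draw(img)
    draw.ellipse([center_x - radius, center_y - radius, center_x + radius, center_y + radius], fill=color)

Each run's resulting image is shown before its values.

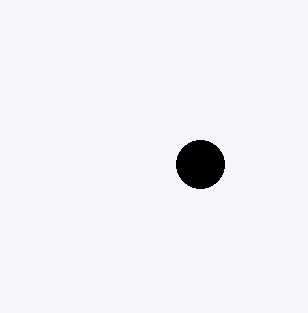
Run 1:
center_x = 200; center_y = 164; radius = 24; color = 'black'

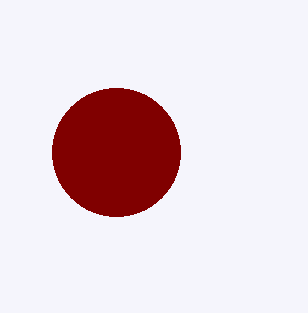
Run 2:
center_x = 116; center_y = 152; radius = 64; color = 'maroon'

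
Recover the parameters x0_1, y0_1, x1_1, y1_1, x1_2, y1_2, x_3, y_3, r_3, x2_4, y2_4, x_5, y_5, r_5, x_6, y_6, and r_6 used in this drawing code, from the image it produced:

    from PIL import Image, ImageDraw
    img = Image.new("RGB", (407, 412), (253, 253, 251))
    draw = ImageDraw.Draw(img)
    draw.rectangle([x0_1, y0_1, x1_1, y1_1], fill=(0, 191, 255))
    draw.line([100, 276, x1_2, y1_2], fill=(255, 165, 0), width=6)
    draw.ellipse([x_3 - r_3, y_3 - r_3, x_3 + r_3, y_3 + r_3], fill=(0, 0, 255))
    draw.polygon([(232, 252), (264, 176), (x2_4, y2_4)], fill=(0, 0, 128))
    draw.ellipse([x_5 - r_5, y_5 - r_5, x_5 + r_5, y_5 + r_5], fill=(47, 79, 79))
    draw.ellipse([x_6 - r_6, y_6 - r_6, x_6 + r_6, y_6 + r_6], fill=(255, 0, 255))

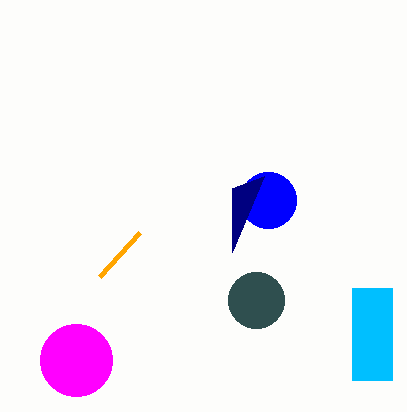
x0_1 = 352, y0_1 = 288, x1_1 = 392, y1_1 = 380, x1_2 = 140, y1_2 = 232, x_3 = 268, y_3 = 200, r_3 = 28, x2_4 = 232, y2_4 = 188, x_5 = 256, y_5 = 300, r_5 = 28, x_6 = 76, y_6 = 360, r_6 = 36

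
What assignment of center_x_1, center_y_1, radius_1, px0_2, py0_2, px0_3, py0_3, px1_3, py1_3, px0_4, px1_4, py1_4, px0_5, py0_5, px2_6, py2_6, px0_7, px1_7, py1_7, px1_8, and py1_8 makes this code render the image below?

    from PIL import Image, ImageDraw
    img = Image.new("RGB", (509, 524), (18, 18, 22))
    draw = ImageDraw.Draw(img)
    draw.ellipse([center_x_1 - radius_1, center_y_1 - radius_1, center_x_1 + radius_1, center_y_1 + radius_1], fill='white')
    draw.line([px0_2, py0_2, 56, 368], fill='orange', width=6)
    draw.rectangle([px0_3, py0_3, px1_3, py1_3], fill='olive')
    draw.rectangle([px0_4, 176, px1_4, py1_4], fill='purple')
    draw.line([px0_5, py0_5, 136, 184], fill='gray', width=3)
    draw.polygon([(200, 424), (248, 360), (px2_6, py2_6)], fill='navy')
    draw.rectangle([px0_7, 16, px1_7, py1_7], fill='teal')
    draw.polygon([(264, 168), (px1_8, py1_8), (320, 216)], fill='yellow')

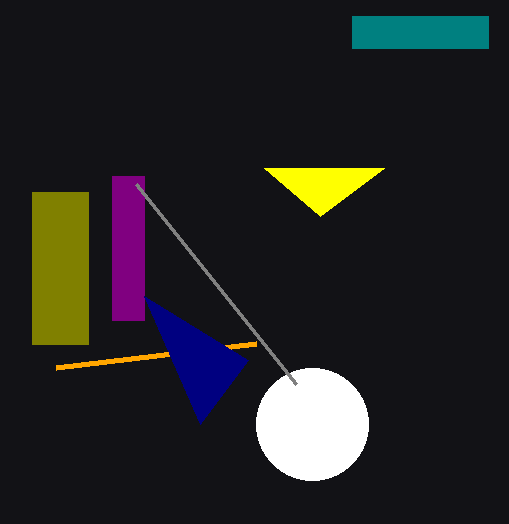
center_x_1 = 312; center_y_1 = 424; radius_1 = 56; px0_2 = 256; py0_2 = 344; px0_3 = 32; py0_3 = 192; px1_3 = 88; py1_3 = 344; px0_4 = 112; px1_4 = 144; py1_4 = 320; px0_5 = 296; py0_5 = 384; px2_6 = 144; py2_6 = 296; px0_7 = 352; px1_7 = 488; py1_7 = 48; px1_8 = 384; py1_8 = 168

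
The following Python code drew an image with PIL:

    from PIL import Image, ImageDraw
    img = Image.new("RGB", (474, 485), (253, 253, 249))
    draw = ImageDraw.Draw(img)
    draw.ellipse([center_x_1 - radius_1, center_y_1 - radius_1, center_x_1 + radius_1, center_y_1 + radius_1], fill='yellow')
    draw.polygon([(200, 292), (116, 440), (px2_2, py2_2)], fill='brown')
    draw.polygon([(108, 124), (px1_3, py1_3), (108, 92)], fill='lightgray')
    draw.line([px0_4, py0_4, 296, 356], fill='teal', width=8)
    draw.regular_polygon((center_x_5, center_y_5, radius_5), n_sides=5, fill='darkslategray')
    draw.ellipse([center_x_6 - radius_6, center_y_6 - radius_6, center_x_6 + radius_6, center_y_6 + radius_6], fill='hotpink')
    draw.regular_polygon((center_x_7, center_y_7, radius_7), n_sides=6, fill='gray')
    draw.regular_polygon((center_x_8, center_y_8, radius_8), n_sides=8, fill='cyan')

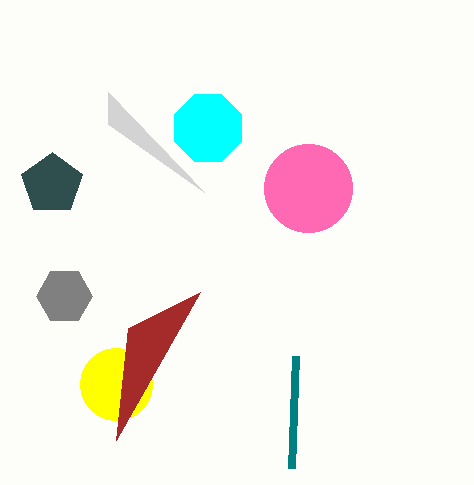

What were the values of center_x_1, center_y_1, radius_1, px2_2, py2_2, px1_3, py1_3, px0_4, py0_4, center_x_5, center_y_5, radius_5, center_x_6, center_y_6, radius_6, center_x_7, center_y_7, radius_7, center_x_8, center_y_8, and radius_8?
center_x_1 = 116; center_y_1 = 384; radius_1 = 36; px2_2 = 128; py2_2 = 328; px1_3 = 204; py1_3 = 192; px0_4 = 292; py0_4 = 468; center_x_5 = 52; center_y_5 = 184; radius_5 = 32; center_x_6 = 308; center_y_6 = 188; radius_6 = 44; center_x_7 = 64; center_y_7 = 296; radius_7 = 28; center_x_8 = 208; center_y_8 = 128; radius_8 = 36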